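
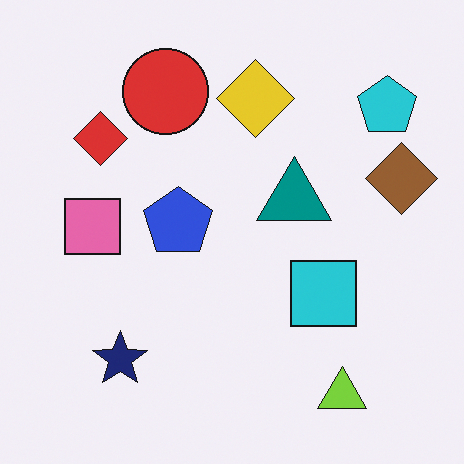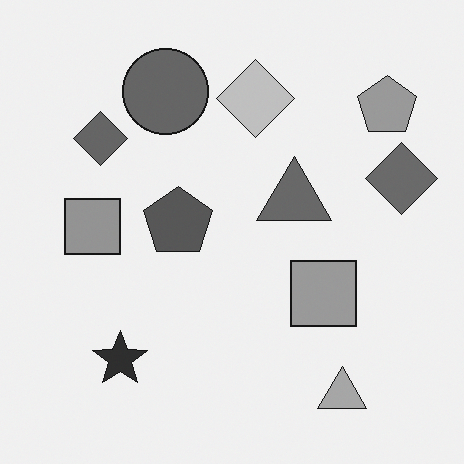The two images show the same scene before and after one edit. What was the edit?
The second image is the first converted to grayscale.

All color is removed — every shape is now a shade of grey.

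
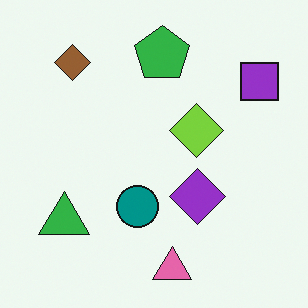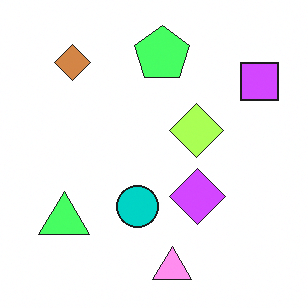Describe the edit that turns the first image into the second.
It was noticeably brightened.

Every pixel — background and shapes alike — is uniformly brightened.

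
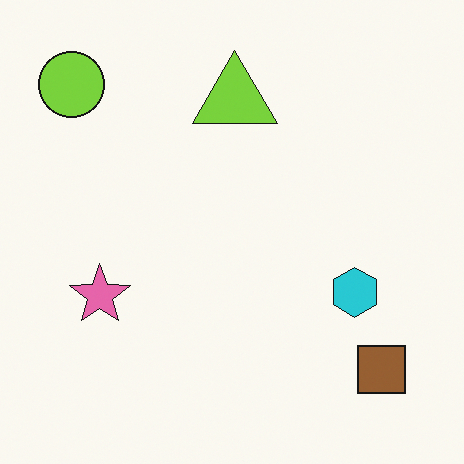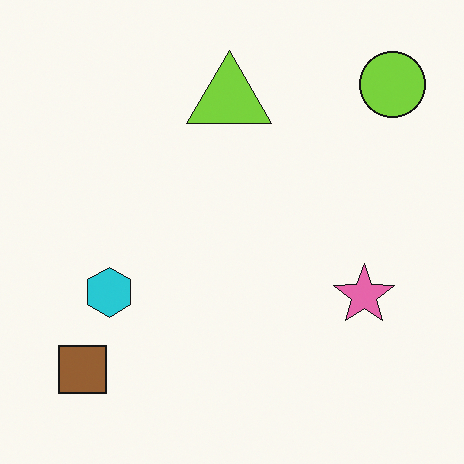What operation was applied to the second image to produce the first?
The transformation is: flipped horizontally (left ↔ right).

The lime circle is in the top-right of the second image and the top-left of the first — shapes on opposite sides of the vertical midline have swapped in a mirror flip.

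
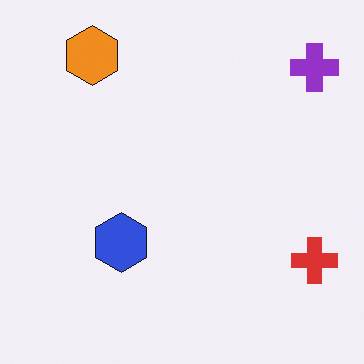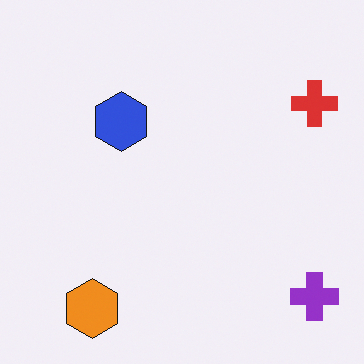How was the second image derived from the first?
Flipped vertically (top ↔ bottom).

The orange hexagon is in the top-left of the first image and the bottom-left of the second — shapes on opposite sides of the horizontal midline have swapped in a mirror flip.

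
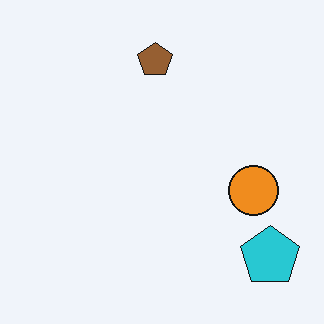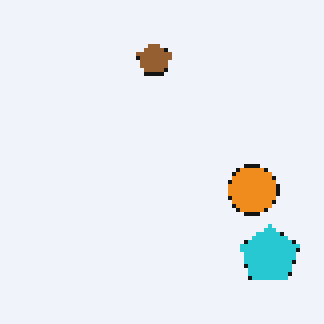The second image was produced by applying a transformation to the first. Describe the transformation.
It was mildly pixelated.

Shapes are reduced to large square blocks; fine edges and outlines are lost — a downscale-then-upscale (mosaic) effect.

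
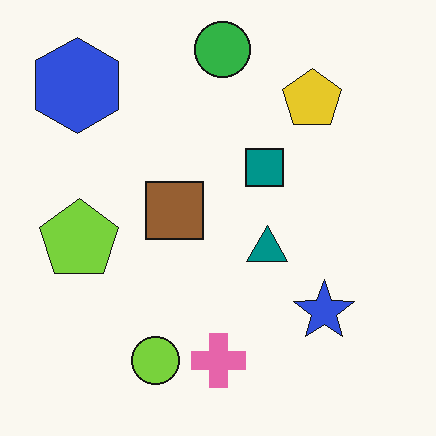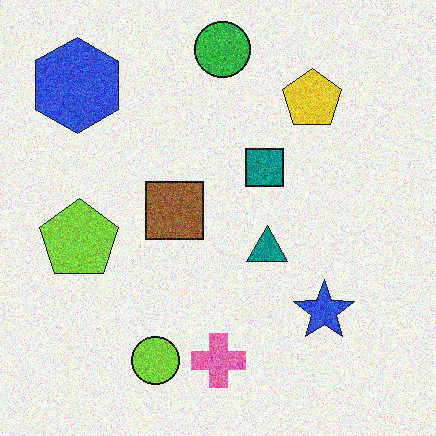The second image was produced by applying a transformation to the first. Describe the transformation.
This is the original image degraded with a thick layer of grain.

Random speckle covers the whole image, including the flat background.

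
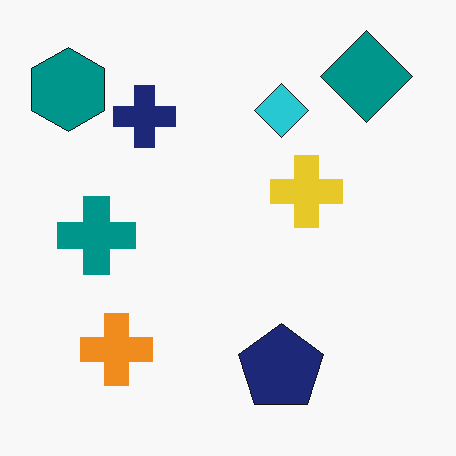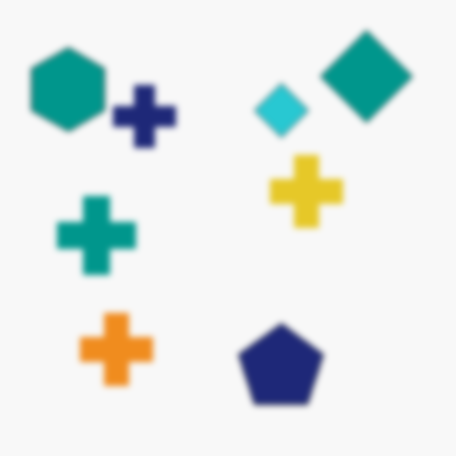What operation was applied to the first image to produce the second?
It was noticeably gaussian-blurred.

Shape edges and outlines are uniformly softened across the whole image.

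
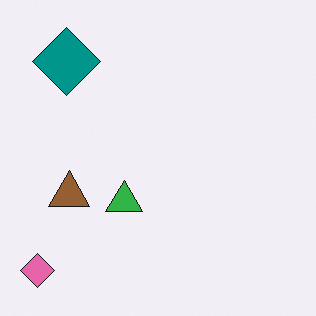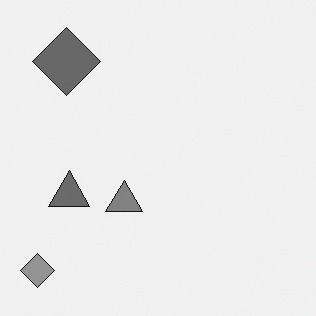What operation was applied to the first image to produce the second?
The second image is the first converted to grayscale.

All color is removed — every shape is now a shade of grey.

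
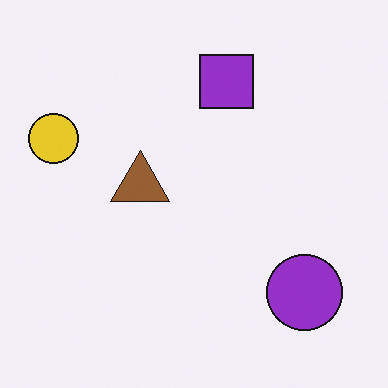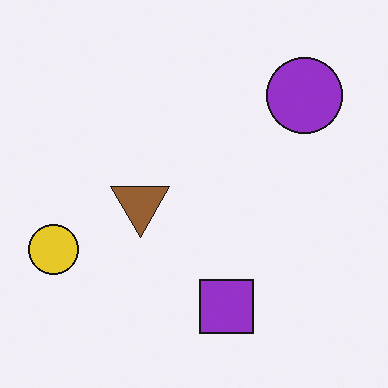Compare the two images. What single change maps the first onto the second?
The second image is the first flipped vertically (top ↔ bottom).

The purple square is in the top of the first image and the bottom of the second — shapes on opposite sides of the horizontal midline have swapped in a mirror flip.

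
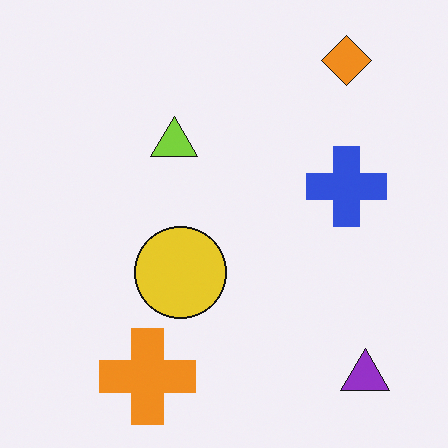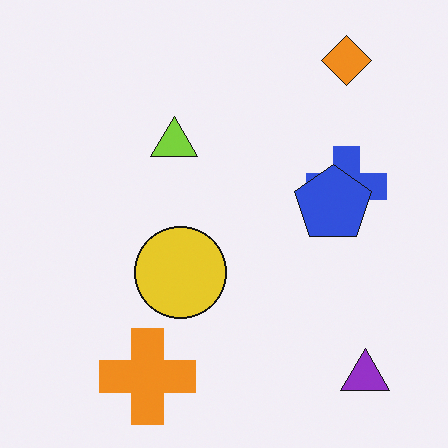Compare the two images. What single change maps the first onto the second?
The second image is the first overlaid with an additional blue pentagon.

A blue pentagon appears in the second image that is absent from the first.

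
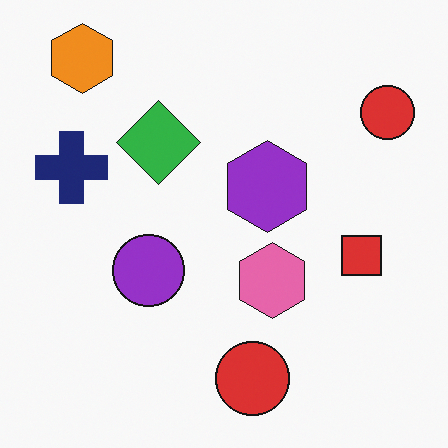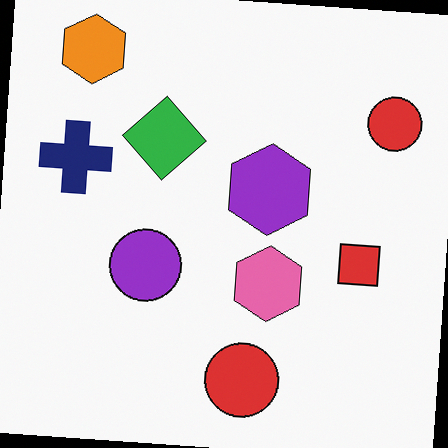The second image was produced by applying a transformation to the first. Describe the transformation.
The image was rotated clockwise by a slight angle.

Every shape is tilted by the same angle and the image corners show triangular fill wedges — a whole-image rotation by a non-right angle.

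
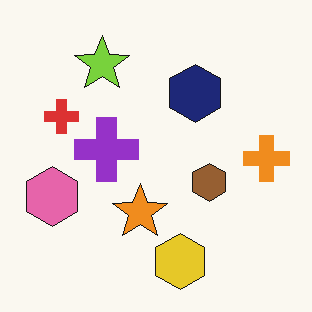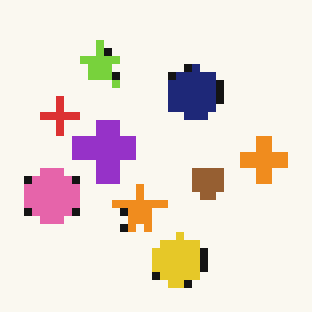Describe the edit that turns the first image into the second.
The image was pixelated into visible square blocks.

Shapes are reduced to large square blocks; fine edges and outlines are lost — a downscale-then-upscale (mosaic) effect.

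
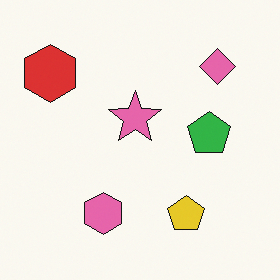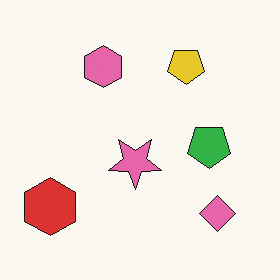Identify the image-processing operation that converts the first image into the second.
This is the original image flipped vertically (top ↔ bottom).

The yellow pentagon is in the bottom of the first image and the top of the second — shapes on opposite sides of the horizontal midline have swapped in a mirror flip.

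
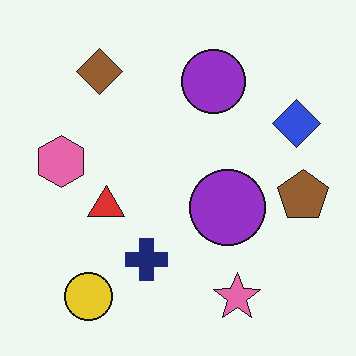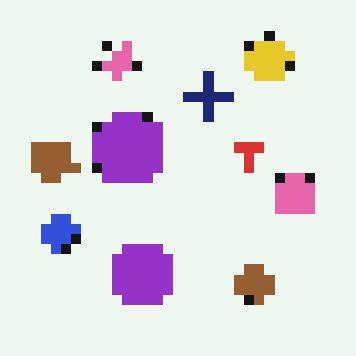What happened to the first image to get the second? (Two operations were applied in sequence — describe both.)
It was heavily pixelated into large blocks, then rotated 180°.

Shapes are reduced to large square blocks; fine edges and outlines are lost — a downscale-then-upscale (mosaic) effect. The yellow circle sits in the bottom-left of the first image and the top-right of the second — consistent with a whole-image 180° rotation.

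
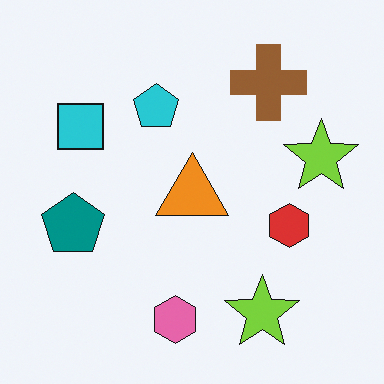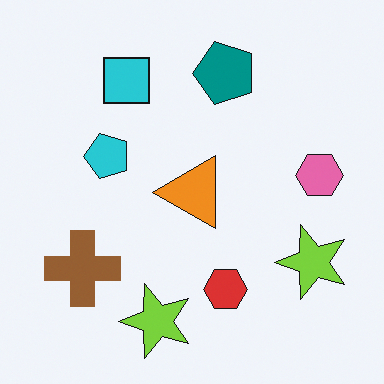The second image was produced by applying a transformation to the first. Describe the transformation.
The image was transposed (reflected across the top-left ↔ bottom-right diagonal).

Shapes have swapped their row and column positions — what was in the top-right is now in the bottom-left — a diagonal reflection.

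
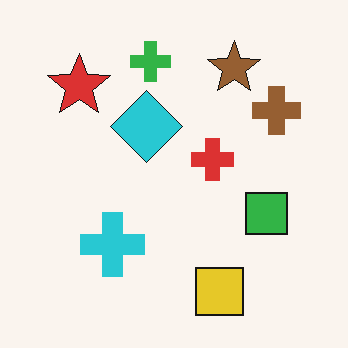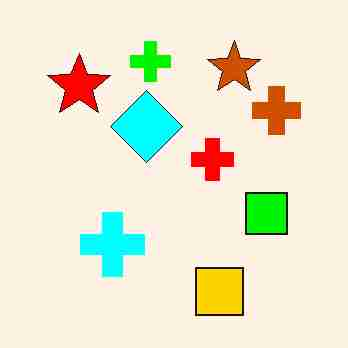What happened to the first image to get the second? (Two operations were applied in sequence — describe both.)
The second image is the first made much more vivid (saturation change), then heavily JPEG-compressed with obvious blocking artifacts.

All colors are more vivid — a global saturation change. Blocky 8×8 compression artifacts appear around shape edges and the flat background shows ringing — characteristic JPEG degradation.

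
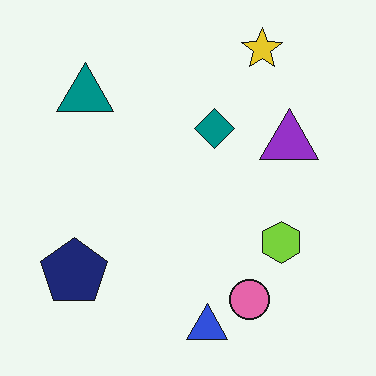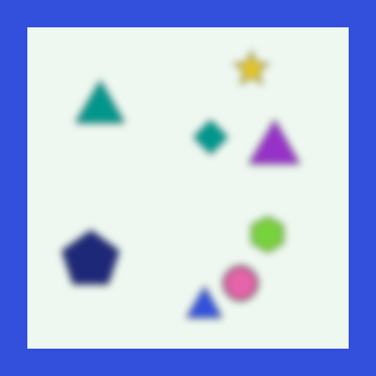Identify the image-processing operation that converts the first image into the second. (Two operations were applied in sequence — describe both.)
Moderately blurred, then framed with a blue border.

Shape edges and outlines are uniformly softened across the whole image. A solid blue frame runs around the edge of the second image, with the content slightly shrunk inside it.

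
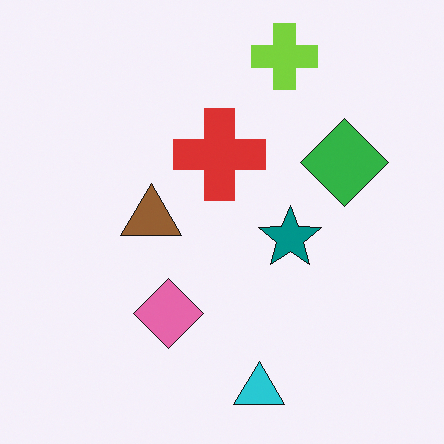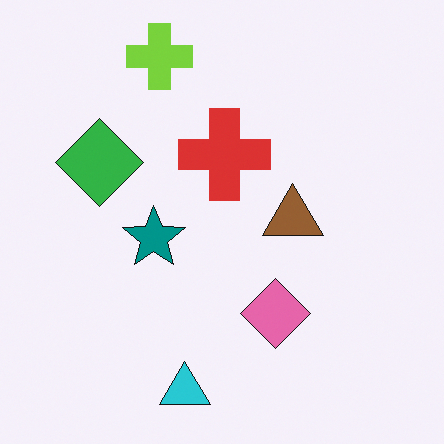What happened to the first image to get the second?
It was flipped horizontally (left ↔ right).

The green diamond is in the right of the first image and the left of the second — shapes on opposite sides of the vertical midline have swapped in a mirror flip.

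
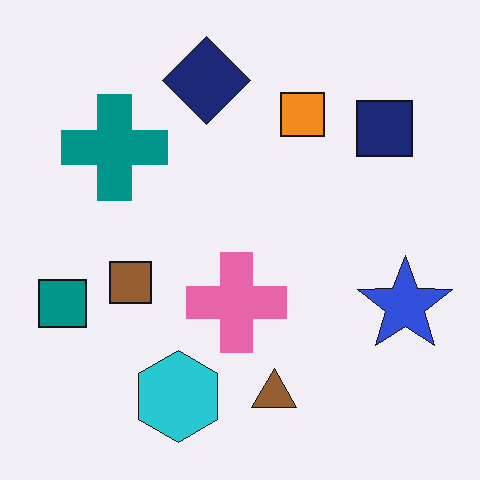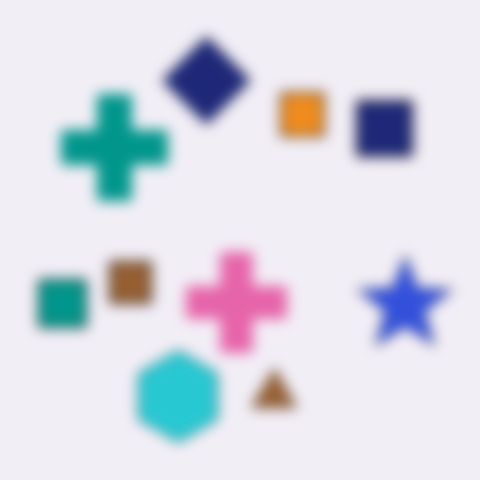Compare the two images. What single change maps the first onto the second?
It was heavily blurred.

Shape edges and outlines are uniformly softened across the whole image.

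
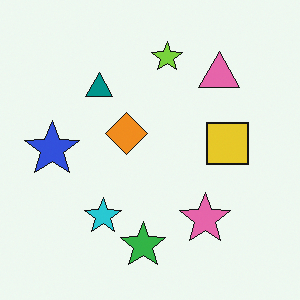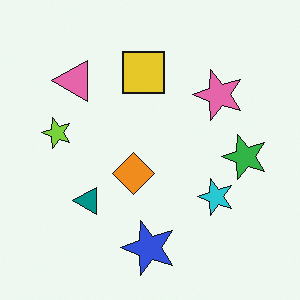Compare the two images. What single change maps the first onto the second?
This is the original image rotated 90° counter-clockwise.

The pink triangle sits in the top-right of the first image and the top-left of the second — consistent with a whole-image 90° counter-clockwise rotation.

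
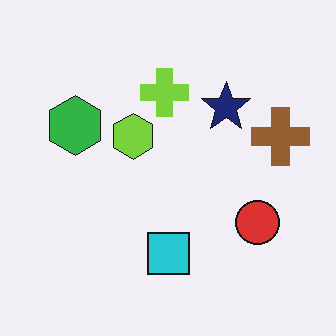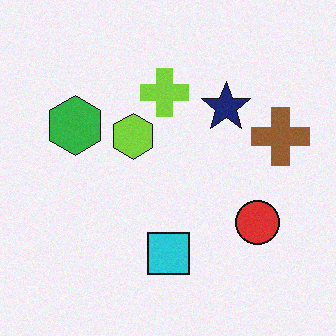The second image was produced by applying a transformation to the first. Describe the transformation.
The second image is the first degraded with subtle gaussian noise.

Random speckle covers the whole image, including the flat background.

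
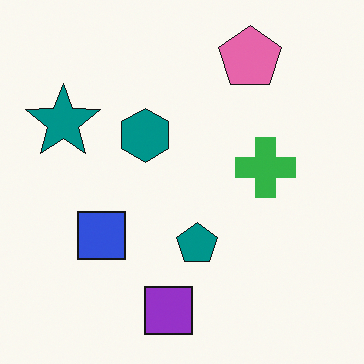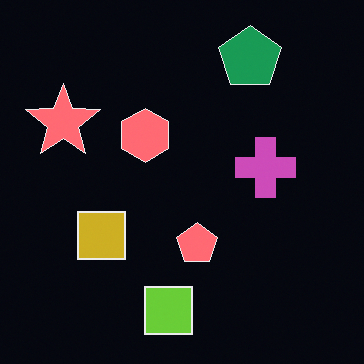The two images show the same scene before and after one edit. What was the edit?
This is the original image color-inverted (negative).

The light background has become dark and every shape's color is its complement — a photographic negative.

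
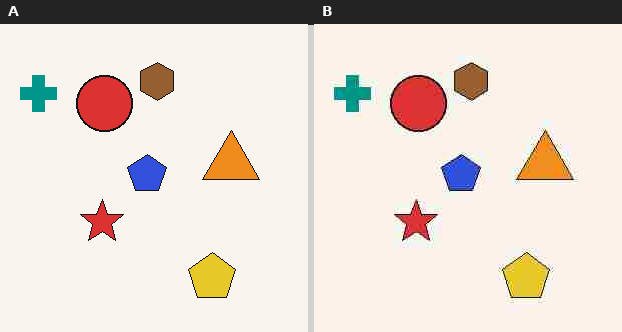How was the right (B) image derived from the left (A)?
Degraded with heavy JPEG compression.

Blocky 8×8 compression artifacts appear around shape edges and the flat background shows ringing — characteristic JPEG degradation.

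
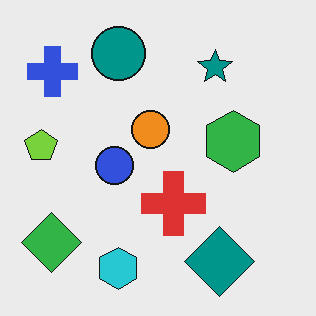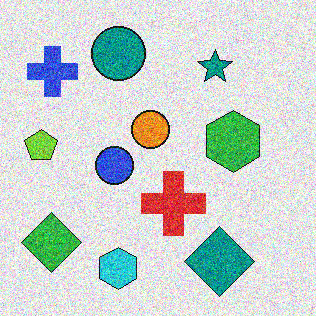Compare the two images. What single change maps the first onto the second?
The image was degraded with strong gaussian noise.

Random speckle covers the whole image, including the flat background.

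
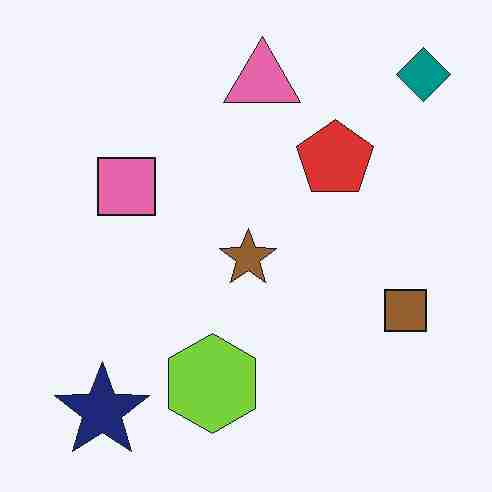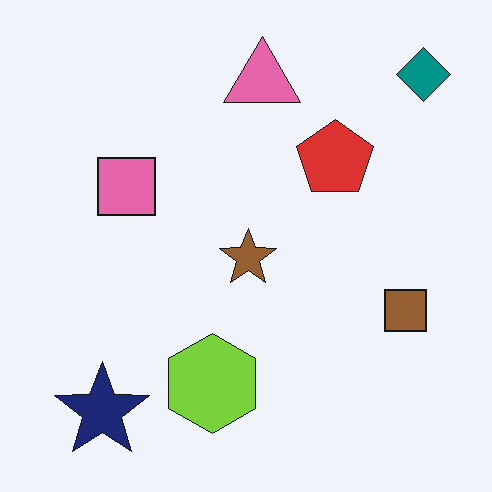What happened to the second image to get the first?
Degraded with heavy JPEG compression.

Blocky 8×8 compression artifacts appear around shape edges and the flat background shows ringing — characteristic JPEG degradation.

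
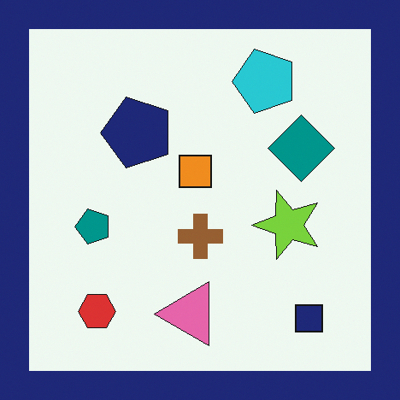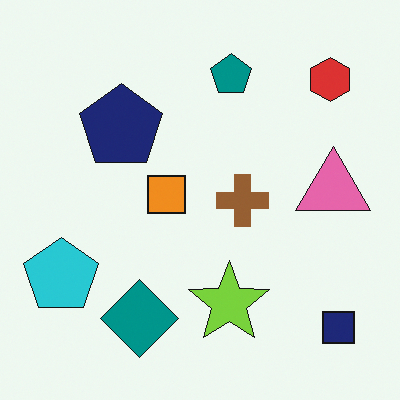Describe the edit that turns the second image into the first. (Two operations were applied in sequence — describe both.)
It was transposed (reflected across the top-left ↔ bottom-right diagonal), then framed with a navy border.

Shapes have swapped their row and column positions — what was in the top-right is now in the bottom-left — a diagonal reflection. A solid navy frame runs around the edge of the first image, with the content slightly shrunk inside it.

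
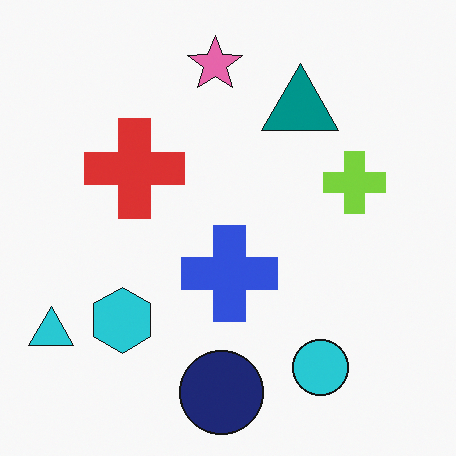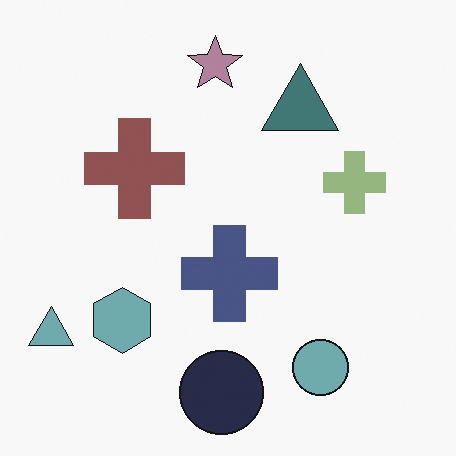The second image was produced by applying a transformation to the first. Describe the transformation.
It was heavily desaturated.

All colors are more muted and greyish — a global saturation change.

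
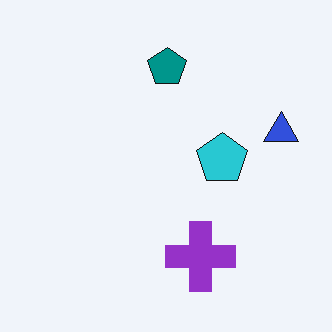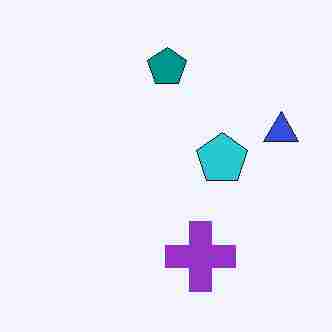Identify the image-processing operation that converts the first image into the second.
This is the original image heavily JPEG-compressed with obvious blocking artifacts.

Blocky 8×8 compression artifacts appear around shape edges and the flat background shows ringing — characteristic JPEG degradation.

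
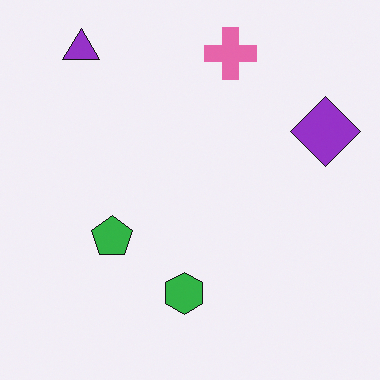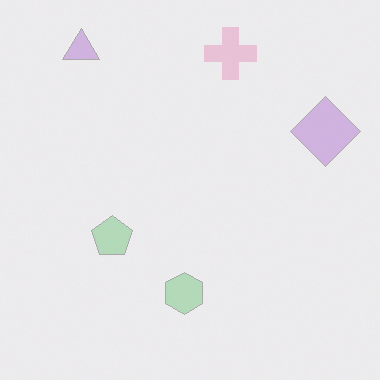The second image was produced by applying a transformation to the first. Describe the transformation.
Given much lower contrast.

Tones are pushed toward mid-grey across the whole image — a global contrast change.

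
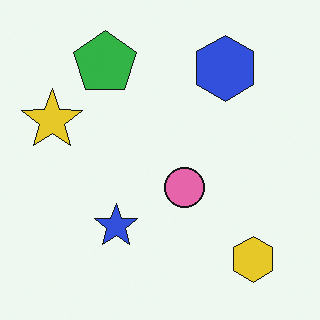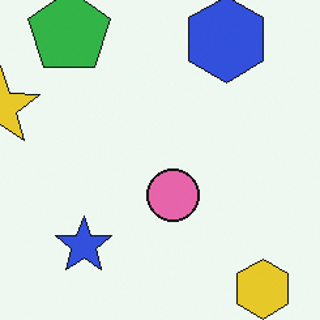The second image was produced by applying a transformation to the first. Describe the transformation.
The image was cropped slightly and scaled back up.

The visible shapes are larger and the field of view is narrower; shapes near the original edges may be partly or wholly outside the frame — a crop-and-rescale.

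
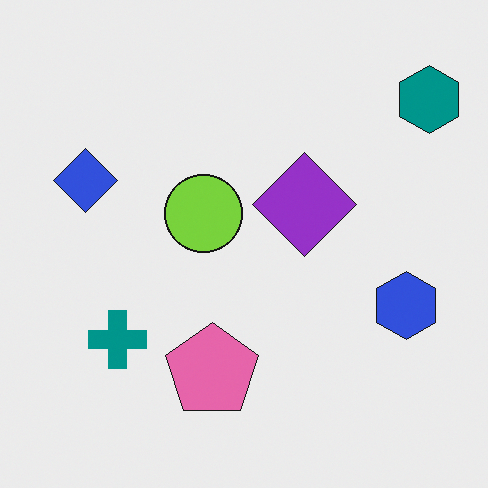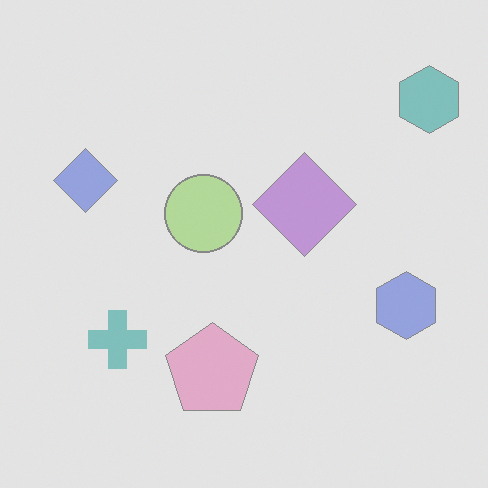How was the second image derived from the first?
The second image is the first washed out (contrast reduced).

Tones are pushed toward mid-grey across the whole image — a global contrast change.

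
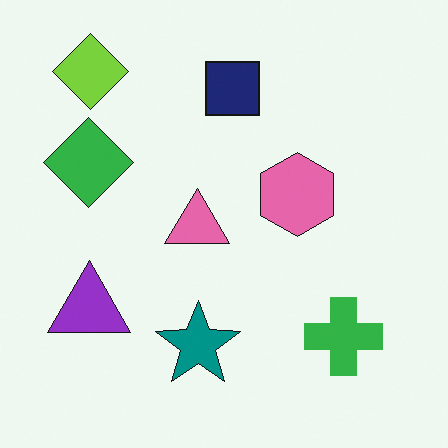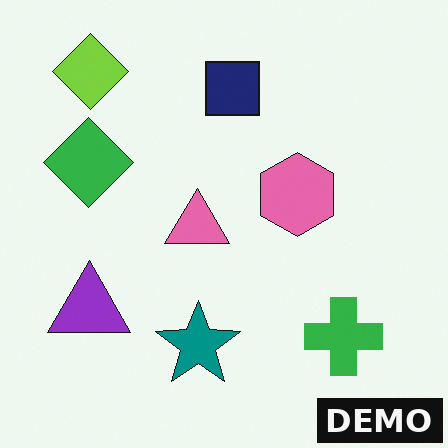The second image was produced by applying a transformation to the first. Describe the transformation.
Watermarked with the text "DEMO" in the lower-right corner.

A dark label reading "DEMO" appears in the lower-right corner.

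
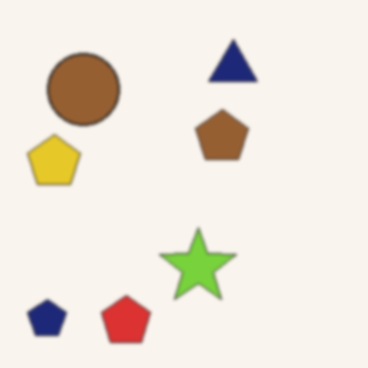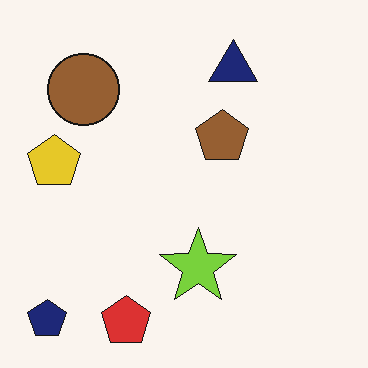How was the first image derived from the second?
It was lightly blurred.

Shape edges and outlines are uniformly softened across the whole image.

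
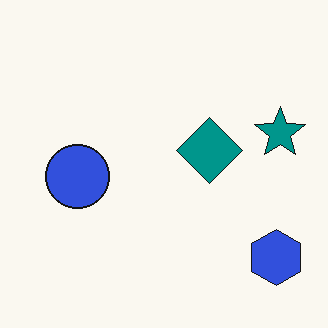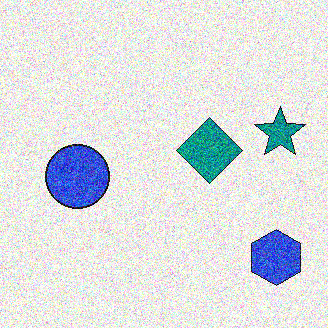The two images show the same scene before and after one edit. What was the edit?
The image was degraded with heavy additive noise.

Random speckle covers the whole image, including the flat background.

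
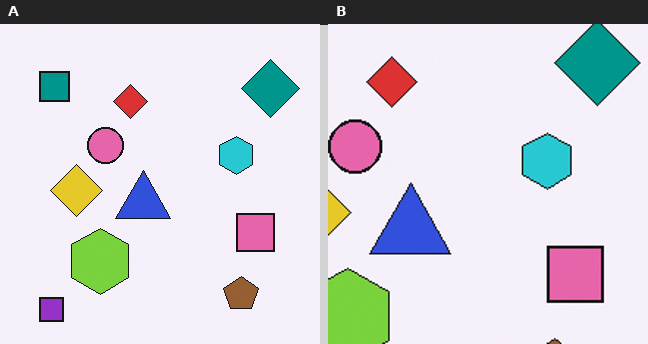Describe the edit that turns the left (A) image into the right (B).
The right (B) image is the left (A) cropped slightly and scaled back up.

The visible shapes are larger and the field of view is narrower; shapes near the original edges may be partly or wholly outside the frame — a crop-and-rescale.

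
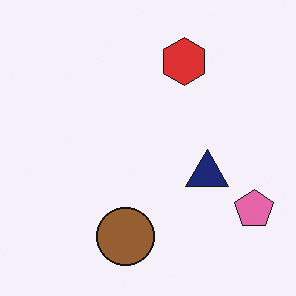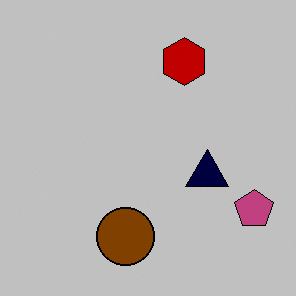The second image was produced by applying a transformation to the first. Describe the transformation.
Aggressively posterized.

Each flat color has snapped to a coarser quantized level — most visibly, the near-white background has dropped to a flat grey.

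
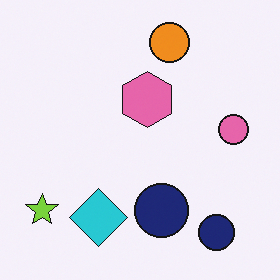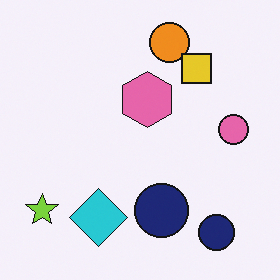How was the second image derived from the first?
The image was overlaid with an additional yellow square.

A yellow square appears in the second image that is absent from the first.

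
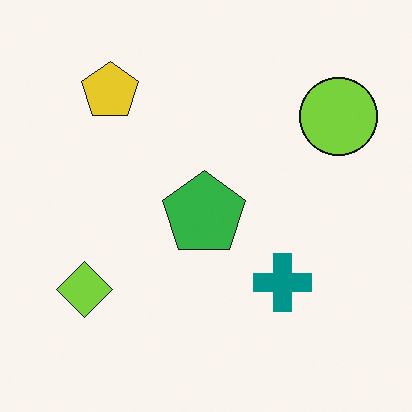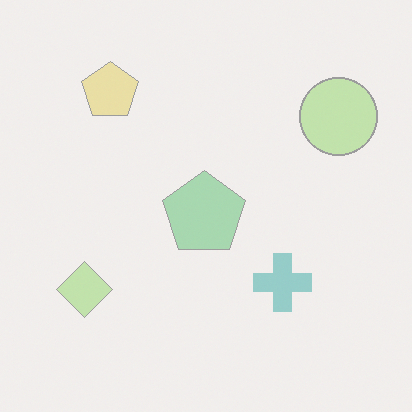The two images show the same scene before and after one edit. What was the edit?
The transformation is: washed out (contrast reduced).

Tones are pushed toward mid-grey across the whole image — a global contrast change.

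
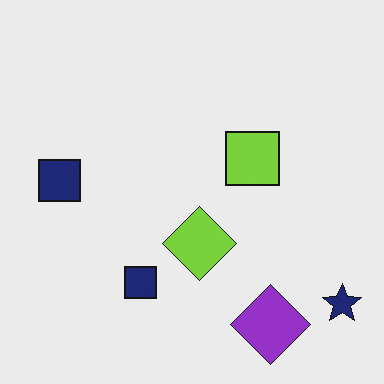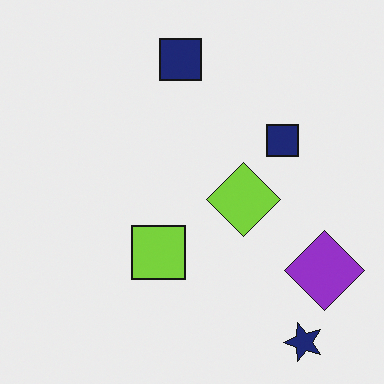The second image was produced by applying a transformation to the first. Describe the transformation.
The image was transposed (reflected across the top-left ↔ bottom-right diagonal).

Shapes have swapped their row and column positions — what was in the top-right is now in the bottom-left — a diagonal reflection.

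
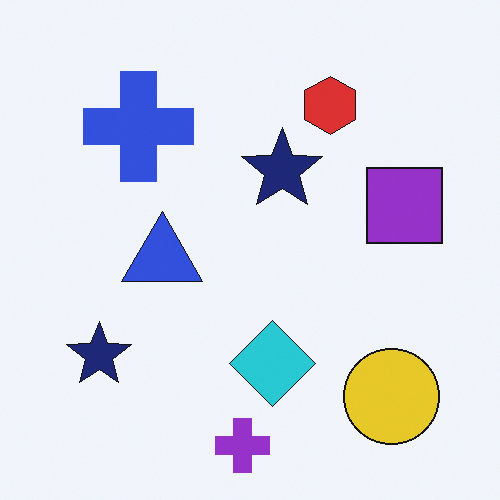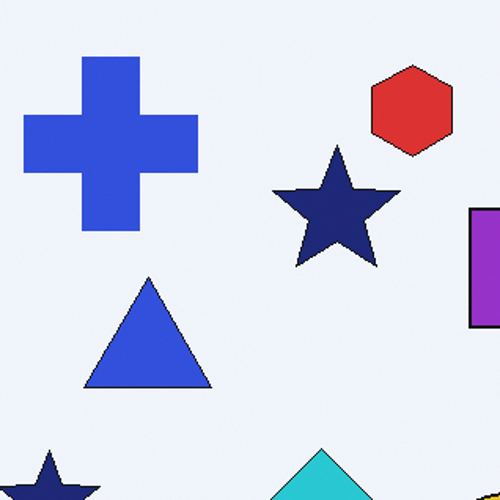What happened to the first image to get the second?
The transformation is: cropped slightly and scaled back up.

The visible shapes are larger and the field of view is narrower; shapes near the original edges may be partly or wholly outside the frame — a crop-and-rescale.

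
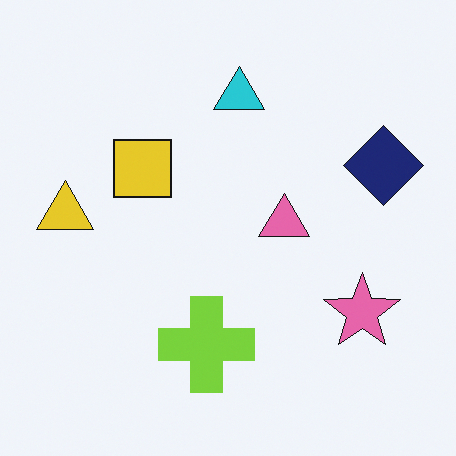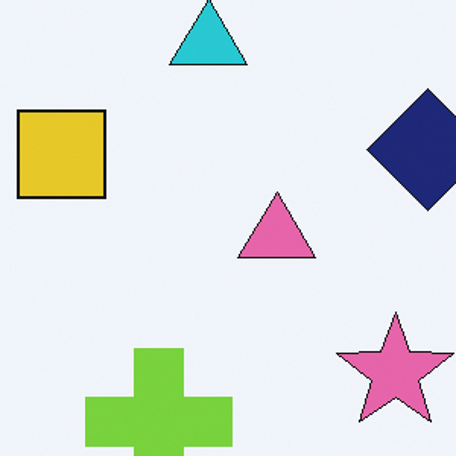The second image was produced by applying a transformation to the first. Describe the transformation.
The transformation is: cropped to a modestly smaller region and rescaled.

The visible shapes are larger and the field of view is narrower; shapes near the original edges may be partly or wholly outside the frame — a crop-and-rescale.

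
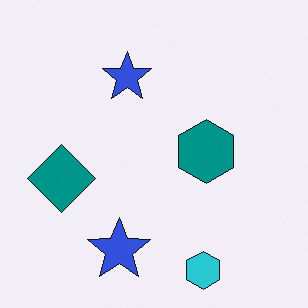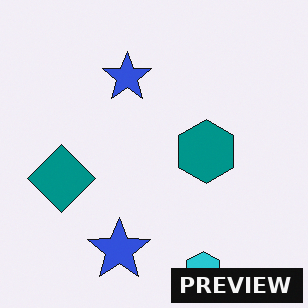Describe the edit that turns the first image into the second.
The transformation is: watermarked with the text "PREVIEW" in the lower-right corner.

A dark label reading "PREVIEW" appears in the lower-right corner.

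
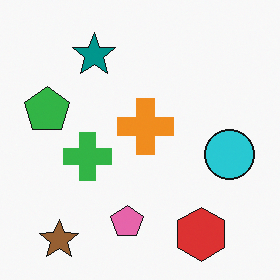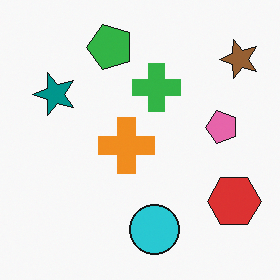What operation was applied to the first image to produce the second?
This is the original image transposed (reflected across the top-left ↔ bottom-right diagonal).

Shapes have swapped their row and column positions — what was in the top-right is now in the bottom-left — a diagonal reflection.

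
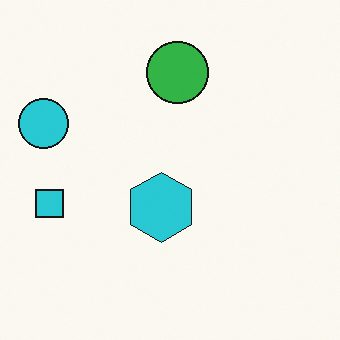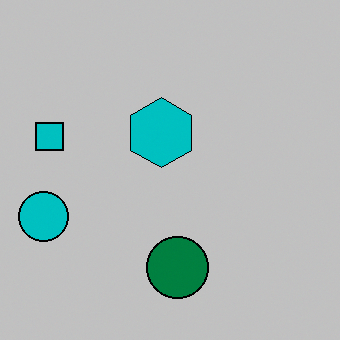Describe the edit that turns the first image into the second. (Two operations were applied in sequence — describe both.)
The image was flipped vertically (top ↔ bottom), then heavily posterized to just a handful of flat colors.

The green circle is in the top of the first image and the bottom of the second — shapes on opposite sides of the horizontal midline have swapped in a mirror flip. Each flat color has snapped to a coarser quantized level — most visibly, the near-white background has dropped to a flat grey.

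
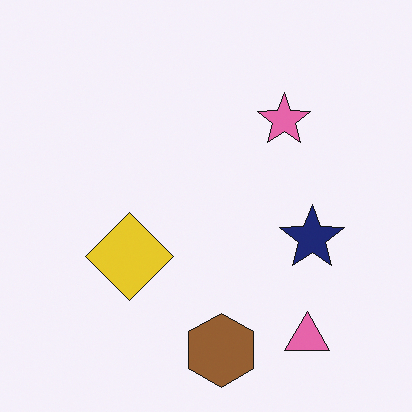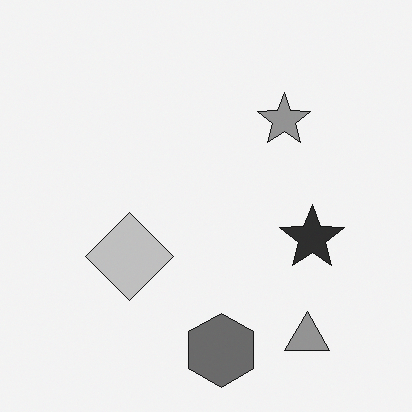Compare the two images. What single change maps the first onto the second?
It was converted to grayscale.

All color is removed — every shape is now a shade of grey.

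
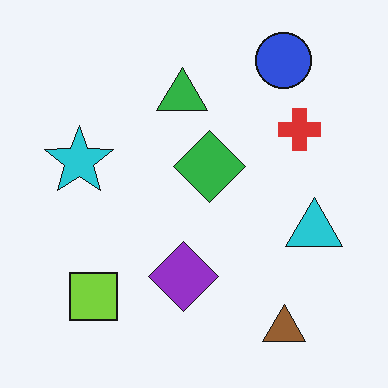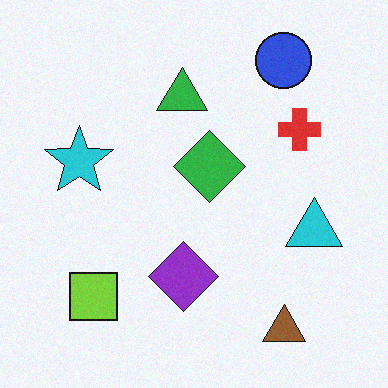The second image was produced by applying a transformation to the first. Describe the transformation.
The image was degraded with subtle gaussian noise.

Random speckle covers the whole image, including the flat background.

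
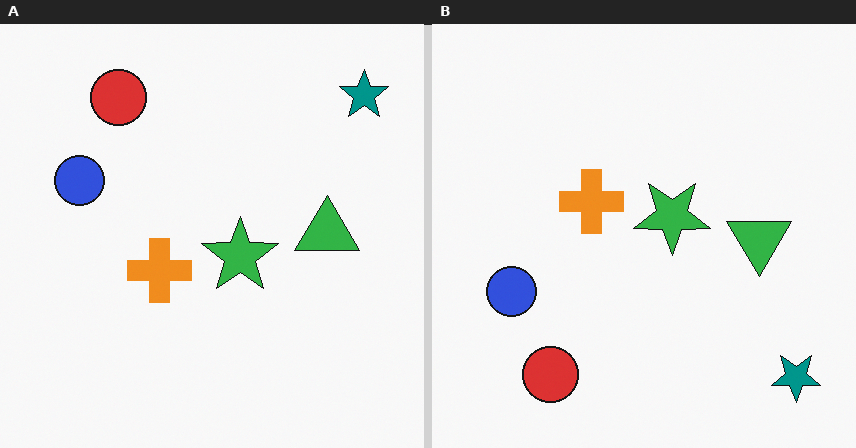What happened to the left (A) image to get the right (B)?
This is the original image flipped vertically (top ↔ bottom).

The teal star is in the top-right of the left (A) image and the bottom-right of the right (B) — shapes on opposite sides of the horizontal midline have swapped in a mirror flip.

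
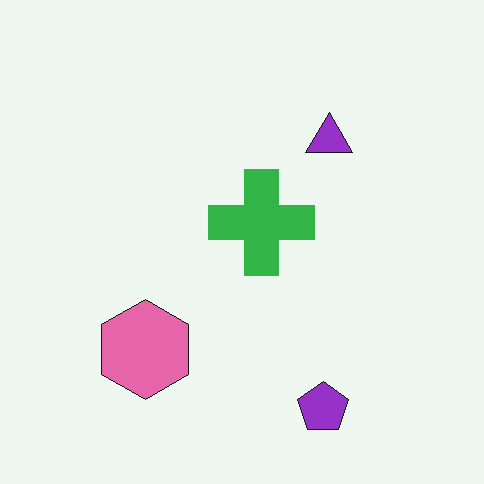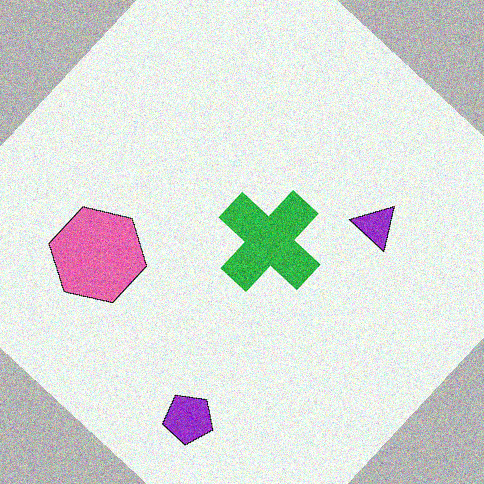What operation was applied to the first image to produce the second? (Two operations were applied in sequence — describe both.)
Rotated clockwise by a large amount — several tens of degrees, then degraded with moderate additive noise.

Every shape is tilted by the same angle and the image corners show triangular fill wedges — a whole-image rotation by a non-right angle. Random speckle covers the whole image, including the flat background.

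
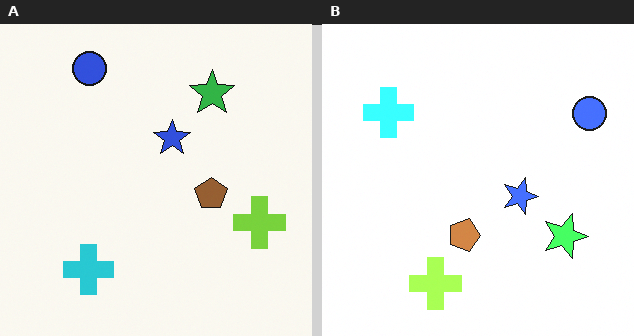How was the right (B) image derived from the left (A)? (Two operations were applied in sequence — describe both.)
The image was rotated 90° clockwise, then noticeably brightened.

The blue circle sits in the top-left of the left (A) image and the top-right of the right (B) — consistent with a whole-image 90° clockwise rotation. Every pixel — background and shapes alike — is uniformly brightened.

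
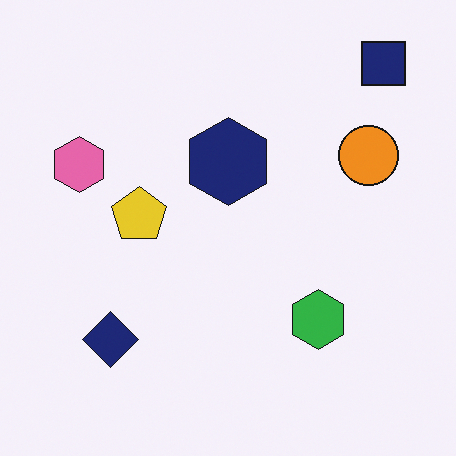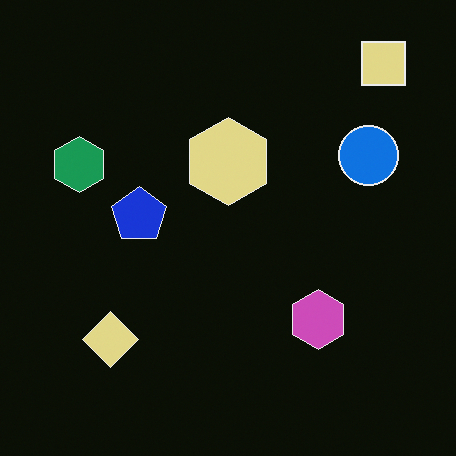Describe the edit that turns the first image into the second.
This is the original image color-inverted (negative).

The light background has become dark and every shape's color is its complement — a photographic negative.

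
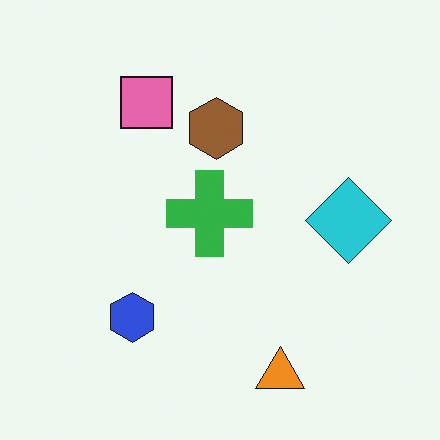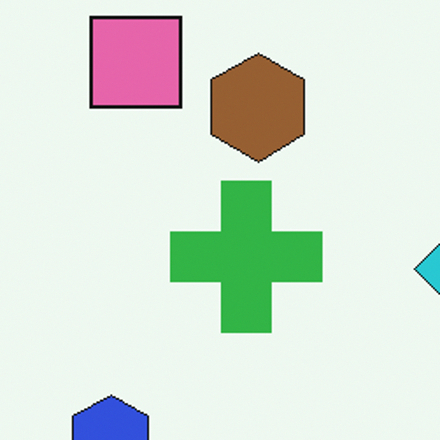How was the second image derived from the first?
The transformation is: cropped tightly and scaled back up.

The visible shapes are larger and the field of view is narrower; shapes near the original edges may be partly or wholly outside the frame — a crop-and-rescale.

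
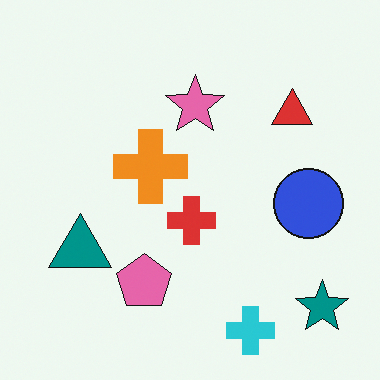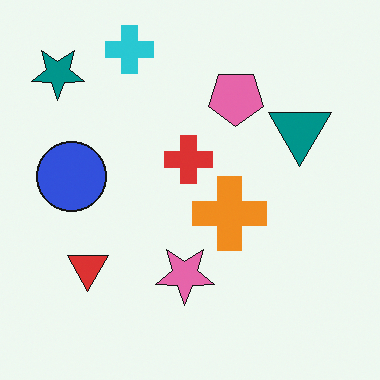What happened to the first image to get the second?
Rotated 180°.

The teal star sits in the bottom-right of the first image and the top-left of the second — consistent with a whole-image 180° rotation.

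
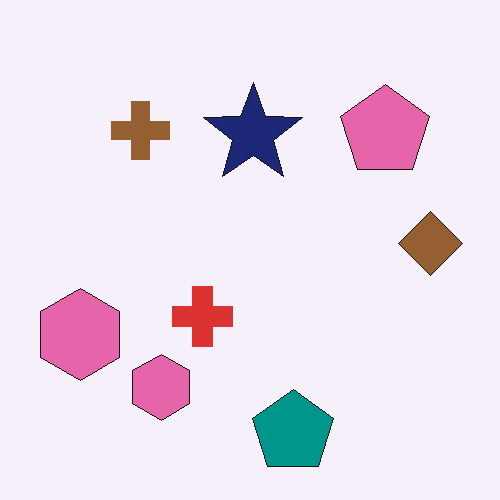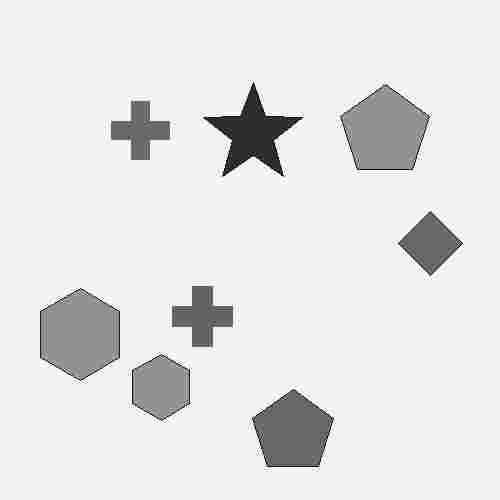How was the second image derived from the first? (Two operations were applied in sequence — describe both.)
Converted to grayscale, then degraded with heavy JPEG compression.

All color is removed — every shape is now a shade of grey. Blocky 8×8 compression artifacts appear around shape edges and the flat background shows ringing — characteristic JPEG degradation.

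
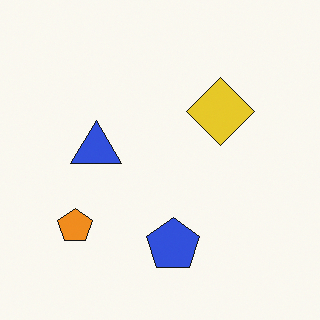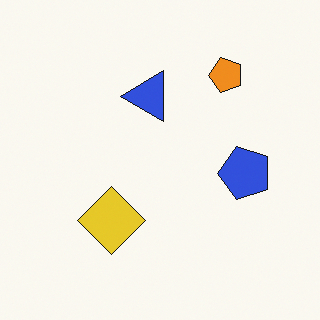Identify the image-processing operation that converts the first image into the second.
This is the original image transposed (reflected across the top-left ↔ bottom-right diagonal).

Shapes have swapped their row and column positions — what was in the top-right is now in the bottom-left — a diagonal reflection.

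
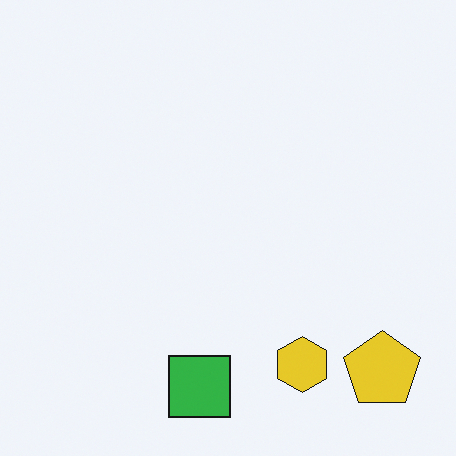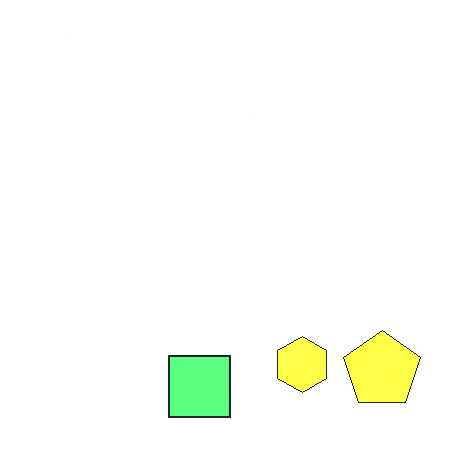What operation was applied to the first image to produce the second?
The second image is the first noticeably brightened.

Every pixel — background and shapes alike — is uniformly brightened.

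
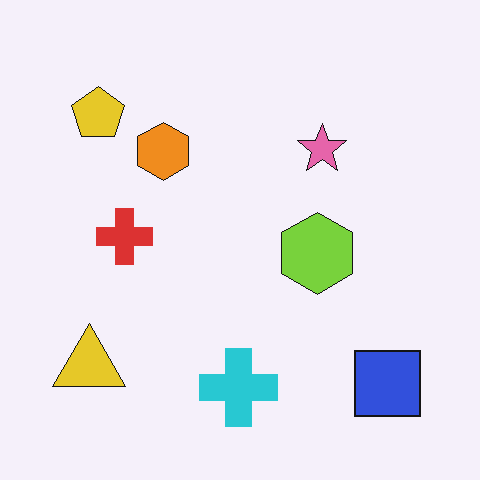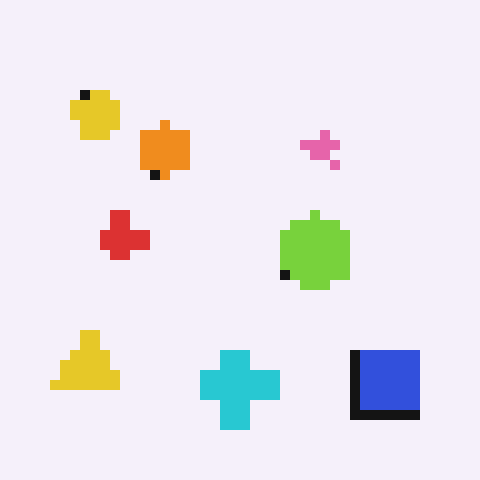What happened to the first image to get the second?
Coarsely pixelated.

Shapes are reduced to large square blocks; fine edges and outlines are lost — a downscale-then-upscale (mosaic) effect.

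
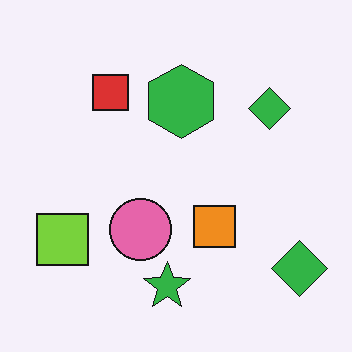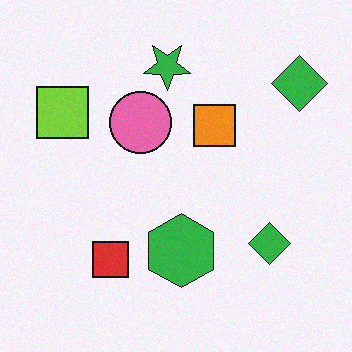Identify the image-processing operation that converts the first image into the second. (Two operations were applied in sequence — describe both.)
The second image is the first flipped vertically (top ↔ bottom), then degraded with subtle gaussian noise.

The green star is in the bottom of the first image and the top of the second — shapes on opposite sides of the horizontal midline have swapped in a mirror flip. Random speckle covers the whole image, including the flat background.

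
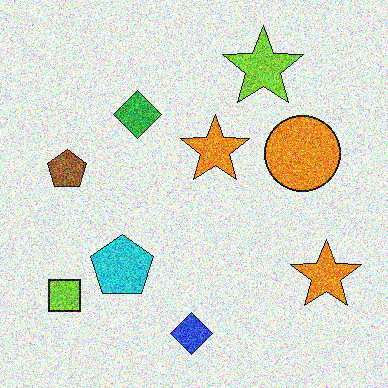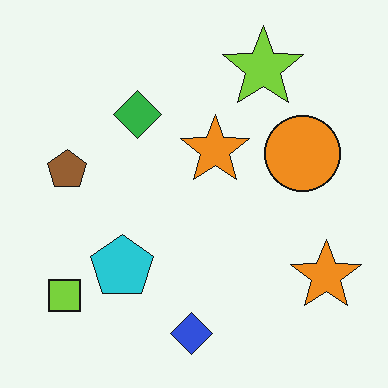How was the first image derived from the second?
The image was degraded with a thick layer of grain.

Random speckle covers the whole image, including the flat background.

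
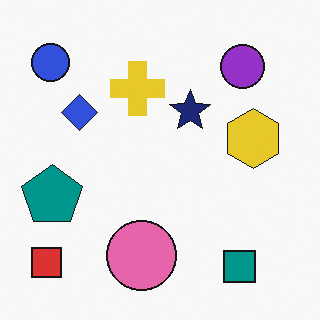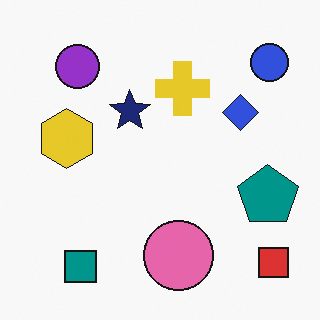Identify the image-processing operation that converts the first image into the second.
This is the original image flipped horizontally (left ↔ right).

The red square is in the bottom-left of the first image and the bottom-right of the second — shapes on opposite sides of the vertical midline have swapped in a mirror flip.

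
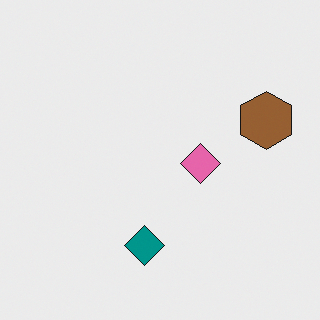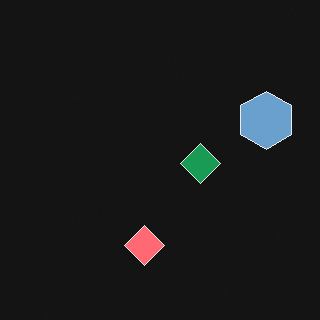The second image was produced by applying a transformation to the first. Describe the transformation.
This is the original image color-inverted (negative).

The light background has become dark and every shape's color is its complement — a photographic negative.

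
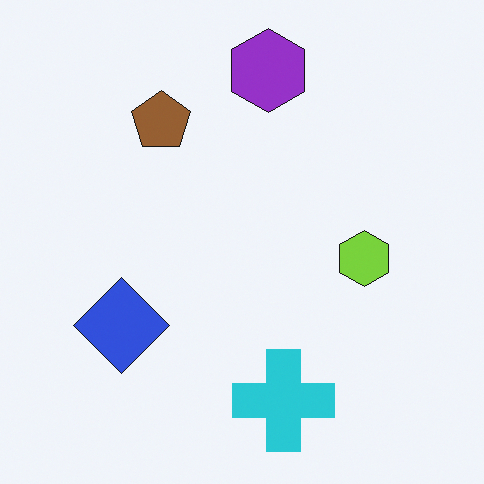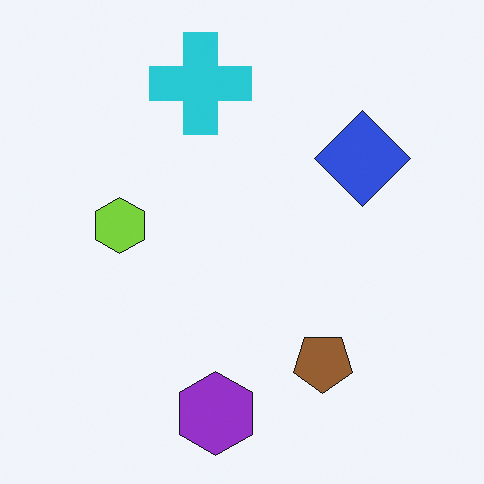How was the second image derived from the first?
Rotated 180°.

The purple hexagon sits in the top of the first image and the bottom of the second — consistent with a whole-image 180° rotation.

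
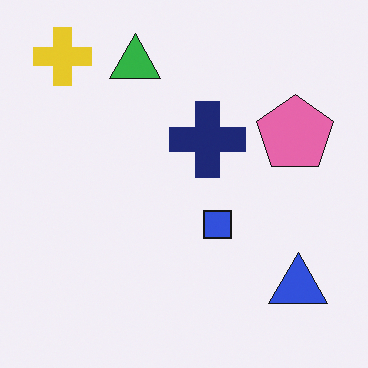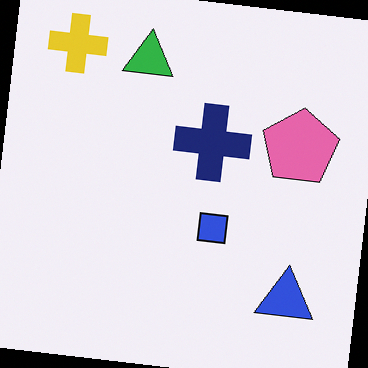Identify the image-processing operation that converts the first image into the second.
The second image is the first rotated clockwise by a slight angle.

Every shape is tilted by the same angle and the image corners show triangular fill wedges — a whole-image rotation by a non-right angle.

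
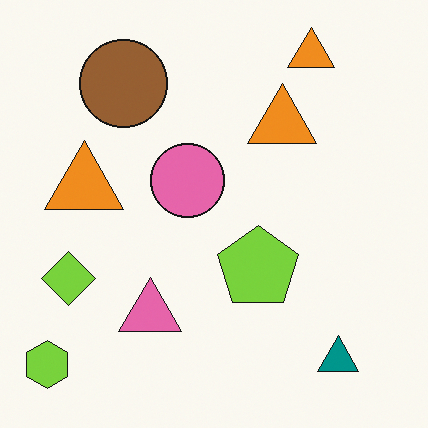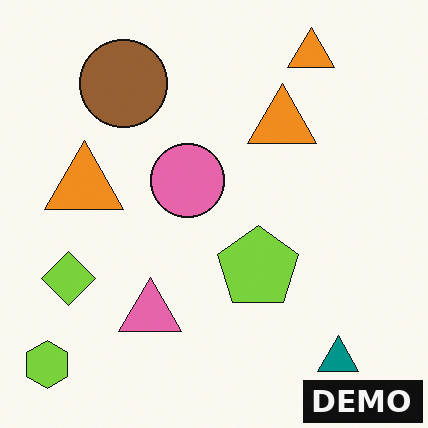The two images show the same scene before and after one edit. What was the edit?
The transformation is: watermarked with the text "DEMO" in the lower-right corner.

A dark label reading "DEMO" appears in the lower-right corner.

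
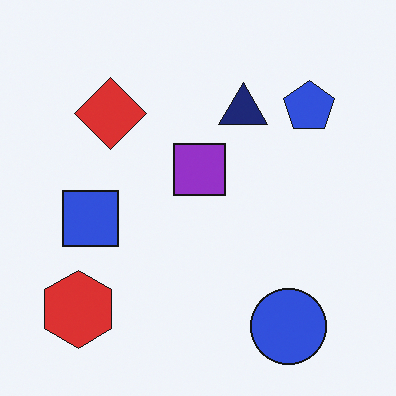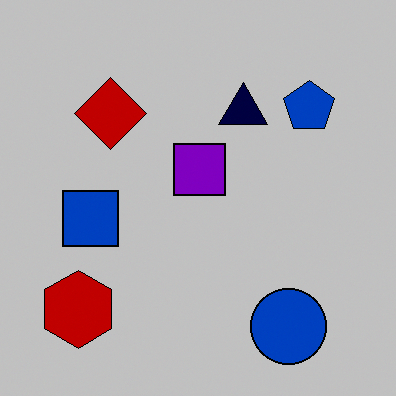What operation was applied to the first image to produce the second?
The transformation is: aggressively posterized.

Each flat color has snapped to a coarser quantized level — most visibly, the near-white background has dropped to a flat grey.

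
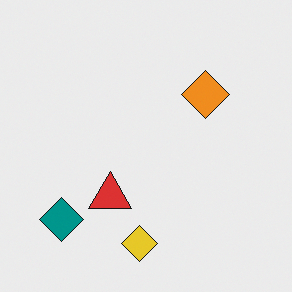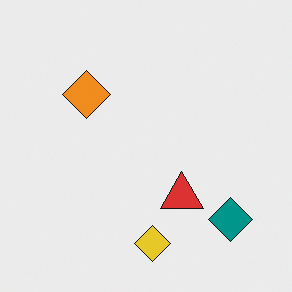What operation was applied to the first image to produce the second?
It was flipped horizontally (left ↔ right).

The teal diamond is in the bottom-left of the first image and the bottom-right of the second — shapes on opposite sides of the vertical midline have swapped in a mirror flip.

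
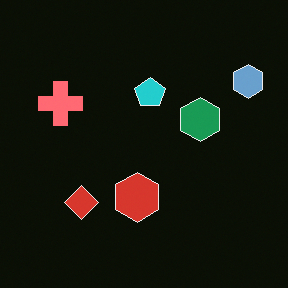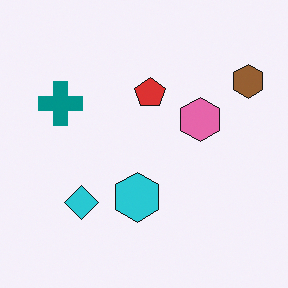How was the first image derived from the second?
The image was color-inverted (negative).

The light background has become dark and every shape's color is its complement — a photographic negative.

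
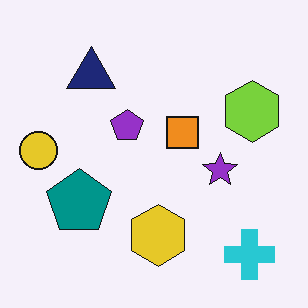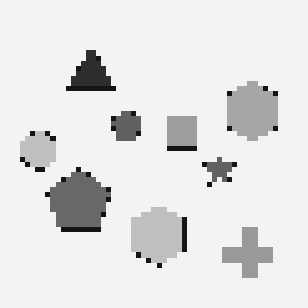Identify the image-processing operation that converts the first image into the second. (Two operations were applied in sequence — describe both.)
Converted to grayscale, then lightly pixelated (a mild mosaic effect).

All color is removed — every shape is now a shade of grey. Shapes are reduced to large square blocks; fine edges and outlines are lost — a downscale-then-upscale (mosaic) effect.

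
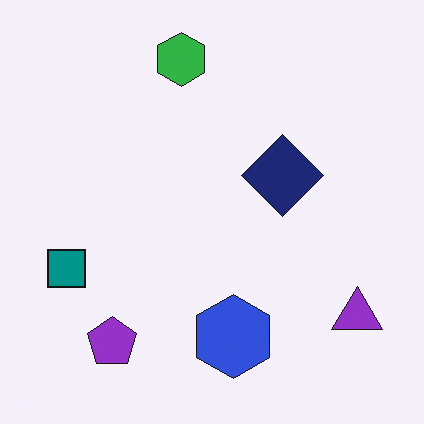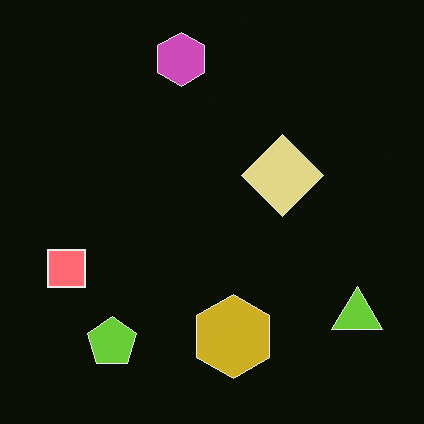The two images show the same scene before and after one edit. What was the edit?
The image was color-inverted (negative).

The light background has become dark and every shape's color is its complement — a photographic negative.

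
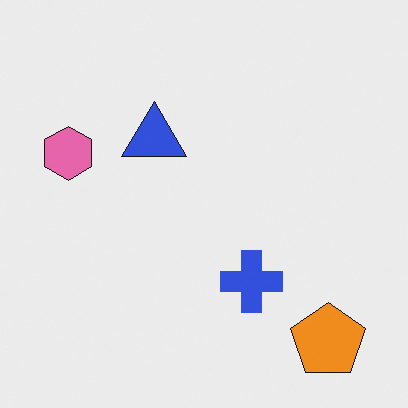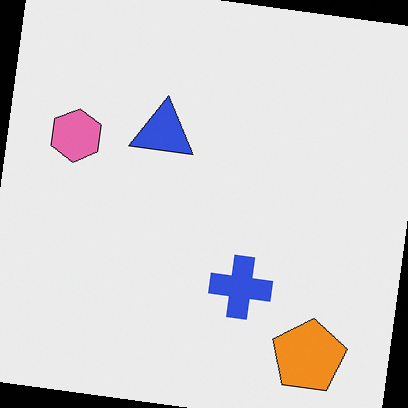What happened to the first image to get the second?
Rotated clockwise by a few degrees.

Every shape is tilted by the same angle and the image corners show triangular fill wedges — a whole-image rotation by a non-right angle.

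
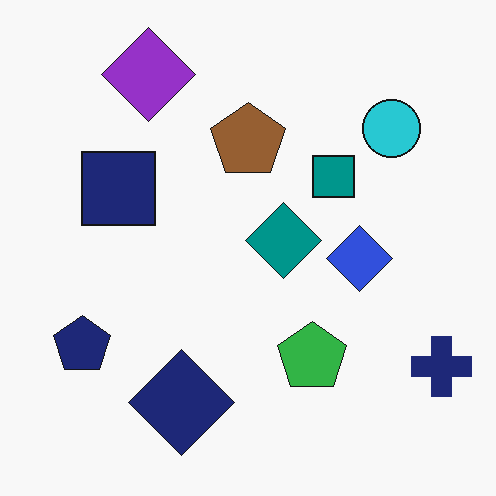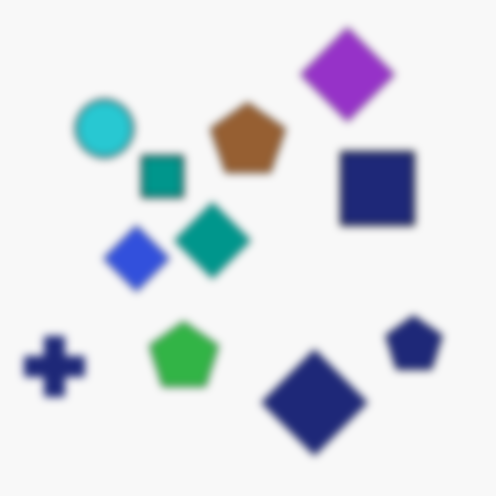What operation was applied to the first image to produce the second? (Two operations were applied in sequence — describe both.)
The transformation is: moderately blurred, then flipped horizontally (left ↔ right).

Shape edges and outlines are uniformly softened across the whole image. The navy cross is in the bottom-right of the first image and the bottom-left of the second — shapes on opposite sides of the vertical midline have swapped in a mirror flip.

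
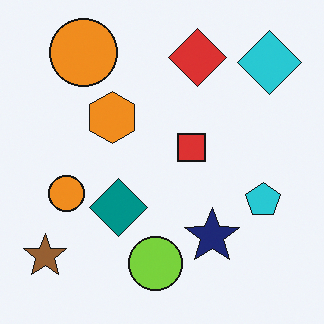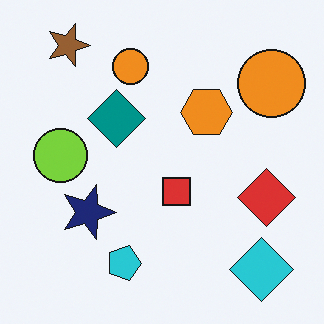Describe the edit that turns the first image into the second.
The second image is the first rotated 90° clockwise.

The brown star sits in the bottom-left of the first image and the top-left of the second — consistent with a whole-image 90° clockwise rotation.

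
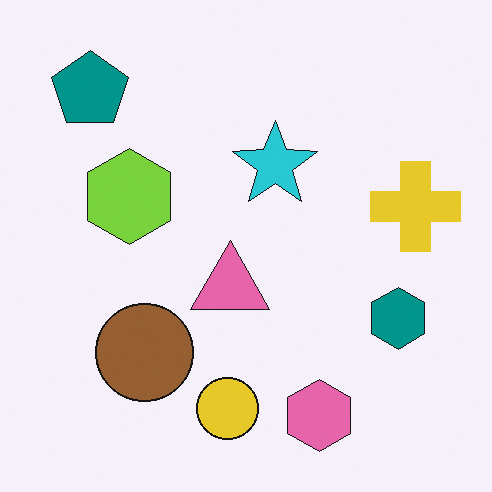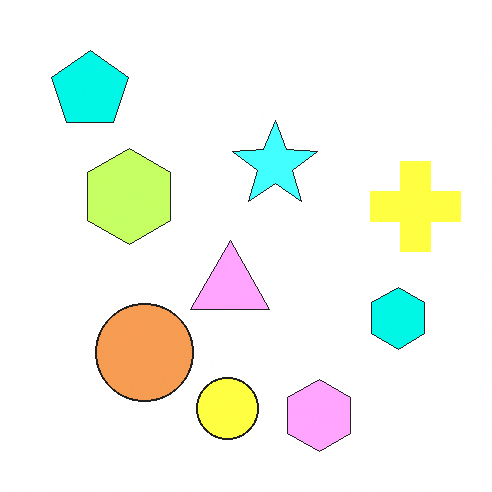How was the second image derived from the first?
It was brightened a lot.

Every pixel — background and shapes alike — is uniformly brightened.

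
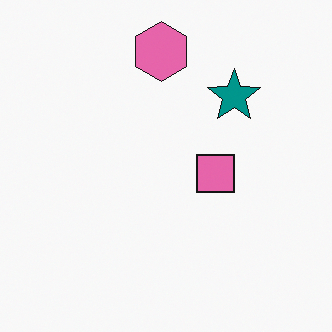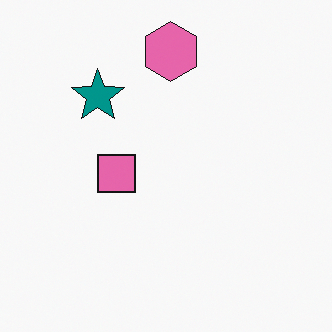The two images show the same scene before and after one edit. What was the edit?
The transformation is: flipped horizontally (left ↔ right).

The teal star is in the top-right of the first image and the top-left of the second — shapes on opposite sides of the vertical midline have swapped in a mirror flip.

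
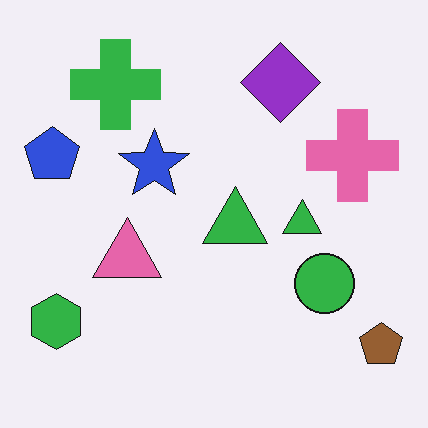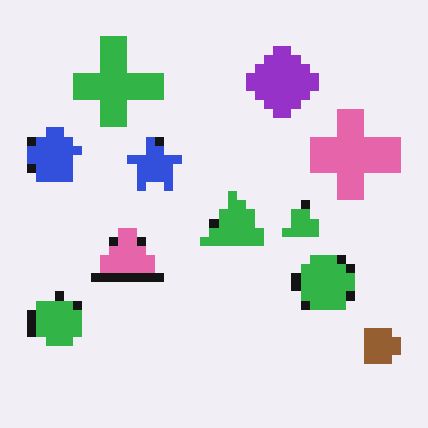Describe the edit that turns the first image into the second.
The second image is the first coarsely pixelated.

Shapes are reduced to large square blocks; fine edges and outlines are lost — a downscale-then-upscale (mosaic) effect.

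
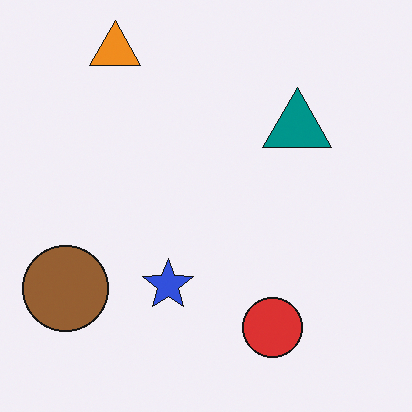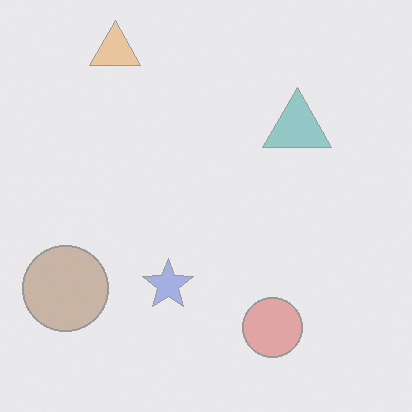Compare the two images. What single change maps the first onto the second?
The transformation is: given much lower contrast.

Tones are pushed toward mid-grey across the whole image — a global contrast change.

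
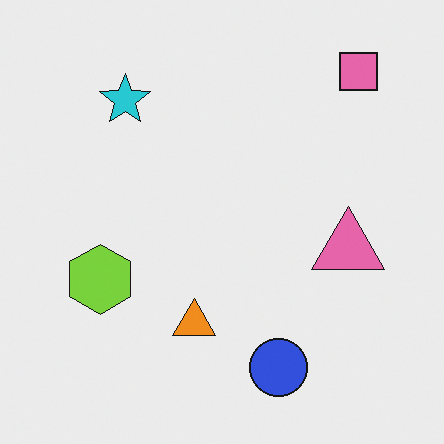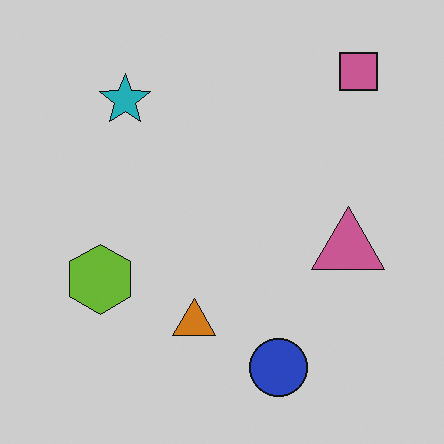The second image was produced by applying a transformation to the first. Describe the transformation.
Slightly darkened.

Every pixel — background and shapes alike — is uniformly darkened.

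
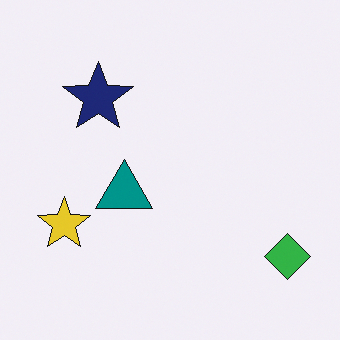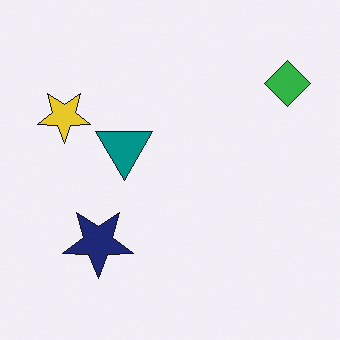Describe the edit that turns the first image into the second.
It was flipped vertically (top ↔ bottom).

The green diamond is in the bottom-right of the first image and the top-right of the second — shapes on opposite sides of the horizontal midline have swapped in a mirror flip.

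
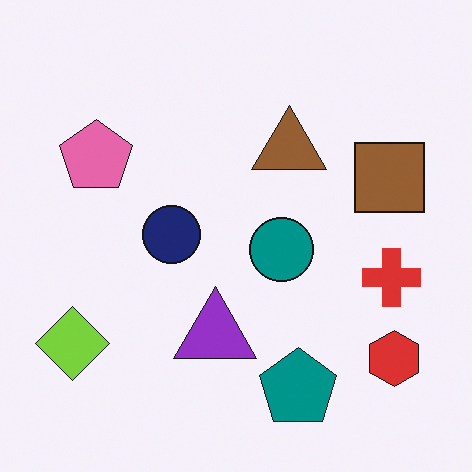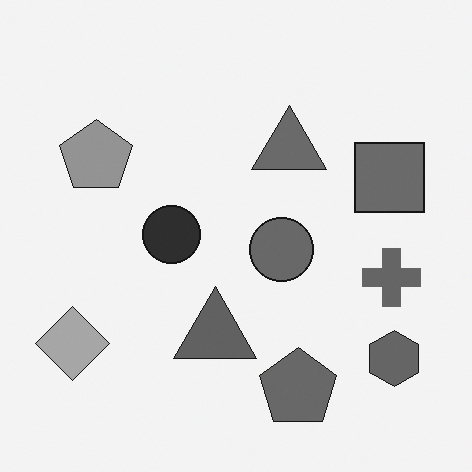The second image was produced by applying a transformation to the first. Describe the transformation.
The transformation is: converted to grayscale.

All color is removed — every shape is now a shade of grey.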